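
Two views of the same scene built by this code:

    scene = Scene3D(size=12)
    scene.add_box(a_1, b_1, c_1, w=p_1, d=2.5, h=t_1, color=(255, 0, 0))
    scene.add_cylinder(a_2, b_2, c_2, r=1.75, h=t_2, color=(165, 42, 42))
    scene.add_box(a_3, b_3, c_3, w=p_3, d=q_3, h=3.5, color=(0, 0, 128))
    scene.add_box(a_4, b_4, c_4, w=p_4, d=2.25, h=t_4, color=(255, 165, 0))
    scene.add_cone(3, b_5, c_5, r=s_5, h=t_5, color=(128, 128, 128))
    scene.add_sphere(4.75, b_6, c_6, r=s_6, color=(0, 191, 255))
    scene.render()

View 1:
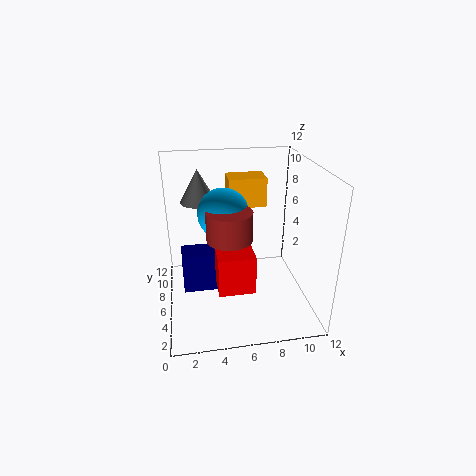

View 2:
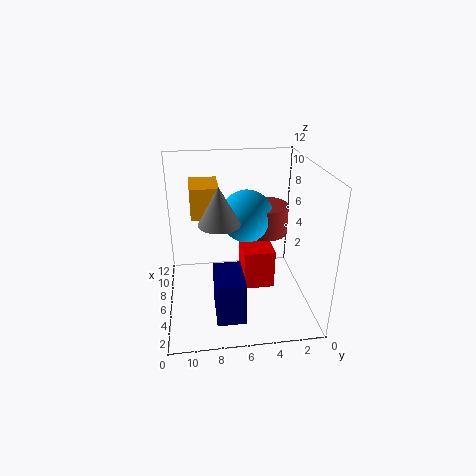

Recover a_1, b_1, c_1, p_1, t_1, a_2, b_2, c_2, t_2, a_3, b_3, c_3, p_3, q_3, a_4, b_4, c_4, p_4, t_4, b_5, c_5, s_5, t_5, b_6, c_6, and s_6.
a_1 = 4, b_1 = 3.25, c_1 = 2.25, p_1 = 3, t_1 = 3.25, a_2 = 5, b_2 = 4, c_2 = 7, t_2 = 2.25, a_3 = 1.25, b_3 = 6, c_3 = 1, p_3 = 3.5, q_3 = 2.25, a_4 = 5.5, b_4 = 7.5, c_4 = 8, p_4 = 3.25, t_4 = 2.5, b_5 = 7.75, c_5 = 8.75, s_5 = 1.5, t_5 = 2.75, b_6 = 5.5, c_6 = 8.5, s_6 = 2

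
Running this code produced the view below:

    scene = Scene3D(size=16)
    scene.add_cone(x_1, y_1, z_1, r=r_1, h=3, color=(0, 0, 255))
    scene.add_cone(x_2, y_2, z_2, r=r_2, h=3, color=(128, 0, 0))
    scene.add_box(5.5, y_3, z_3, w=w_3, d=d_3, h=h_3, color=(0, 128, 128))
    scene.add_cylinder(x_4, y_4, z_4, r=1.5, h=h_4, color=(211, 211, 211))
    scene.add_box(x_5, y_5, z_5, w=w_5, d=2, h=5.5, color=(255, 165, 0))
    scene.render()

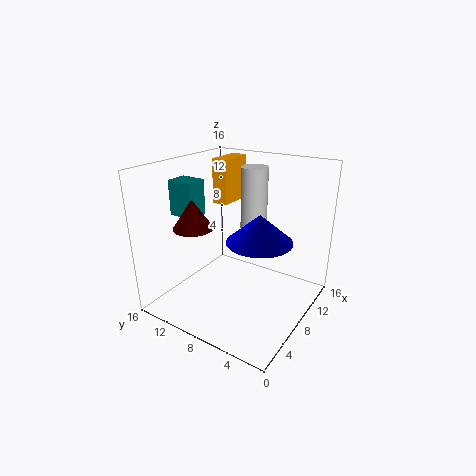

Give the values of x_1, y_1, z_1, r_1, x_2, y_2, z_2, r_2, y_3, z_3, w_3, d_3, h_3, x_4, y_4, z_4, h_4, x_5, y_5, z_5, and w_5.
x_1 = 7.5, y_1 = 5, z_1 = 8.5, r_1 = 3.5, x_2 = 3, y_2 = 10, z_2 = 10.5, r_2 = 2, y_3 = 12.5, z_3 = 10, w_3 = 2.5, d_3 = 3, h_3 = 4, x_4 = 10.5, y_4 = 7.5, z_4 = 8.5, h_4 = 7, x_5 = 11.5, y_5 = 12, z_5 = 10, w_5 = 4.5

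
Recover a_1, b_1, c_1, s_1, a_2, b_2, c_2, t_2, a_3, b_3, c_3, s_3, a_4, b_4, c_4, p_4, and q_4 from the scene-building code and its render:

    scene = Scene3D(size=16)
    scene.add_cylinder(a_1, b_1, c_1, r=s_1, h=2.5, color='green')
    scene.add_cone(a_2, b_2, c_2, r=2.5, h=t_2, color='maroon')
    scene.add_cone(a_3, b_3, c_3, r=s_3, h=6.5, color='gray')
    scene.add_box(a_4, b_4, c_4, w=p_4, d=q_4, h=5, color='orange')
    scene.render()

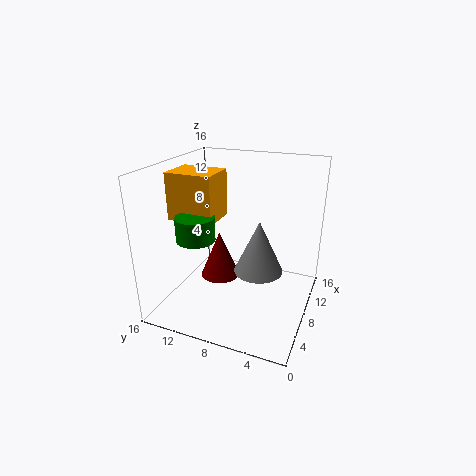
a_1 = 4; b_1 = 11; c_1 = 9; s_1 = 2; a_2 = 11.5; b_2 = 12; c_2 = 0.5; t_2 = 6; a_3 = 11; b_3 = 6.5; c_3 = 2.5; s_3 = 3; a_4 = 4.5; b_4 = 9.5; c_4 = 10.5; p_4 = 4; q_4 = 5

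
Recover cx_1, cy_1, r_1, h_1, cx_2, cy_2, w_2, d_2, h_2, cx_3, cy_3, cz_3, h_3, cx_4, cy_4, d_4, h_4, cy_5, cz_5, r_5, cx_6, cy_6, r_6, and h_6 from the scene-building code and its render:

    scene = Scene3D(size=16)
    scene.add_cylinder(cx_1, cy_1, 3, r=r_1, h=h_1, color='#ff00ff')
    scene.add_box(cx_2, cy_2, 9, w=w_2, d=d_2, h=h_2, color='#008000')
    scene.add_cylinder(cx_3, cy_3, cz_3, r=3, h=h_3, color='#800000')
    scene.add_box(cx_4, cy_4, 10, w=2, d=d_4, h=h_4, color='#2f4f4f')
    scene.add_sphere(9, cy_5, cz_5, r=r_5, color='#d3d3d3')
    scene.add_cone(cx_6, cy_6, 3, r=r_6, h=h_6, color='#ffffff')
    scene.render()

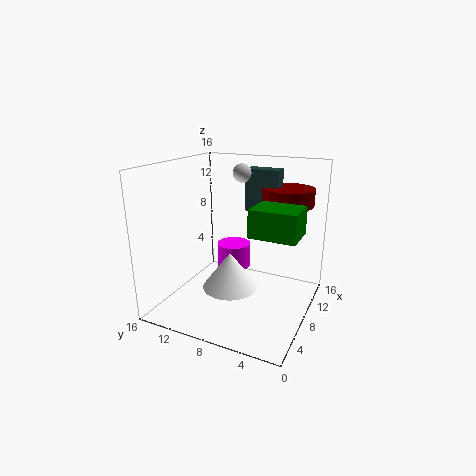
cx_1 = 11; cy_1 = 10; r_1 = 2; h_1 = 3; cx_2 = 6; cy_2 = 1; w_2 = 4; d_2 = 5; h_2 = 3; cx_3 = 13; cy_3 = 4; cz_3 = 11; h_3 = 2; cx_4 = 12; cy_4 = 5; d_4 = 4; h_4 = 5; cy_5 = 8; cz_5 = 15; r_5 = 1; cx_6 = 6; cy_6 = 8; r_6 = 3; h_6 = 4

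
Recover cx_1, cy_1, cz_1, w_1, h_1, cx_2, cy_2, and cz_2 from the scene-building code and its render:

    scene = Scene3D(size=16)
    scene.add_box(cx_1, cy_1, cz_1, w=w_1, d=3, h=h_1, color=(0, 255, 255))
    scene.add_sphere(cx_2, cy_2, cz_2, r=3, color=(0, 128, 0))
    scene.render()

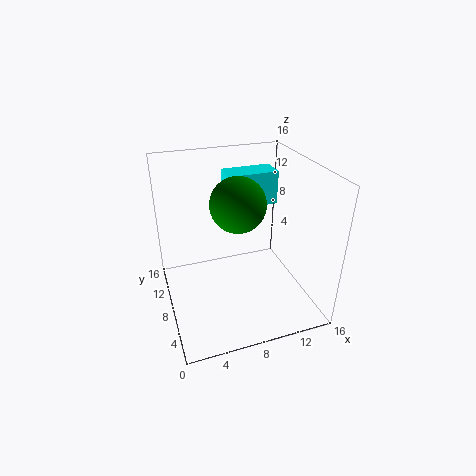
cx_1 = 8; cy_1 = 11; cz_1 = 10; w_1 = 6; h_1 = 4; cx_2 = 8; cy_2 = 8; cz_2 = 12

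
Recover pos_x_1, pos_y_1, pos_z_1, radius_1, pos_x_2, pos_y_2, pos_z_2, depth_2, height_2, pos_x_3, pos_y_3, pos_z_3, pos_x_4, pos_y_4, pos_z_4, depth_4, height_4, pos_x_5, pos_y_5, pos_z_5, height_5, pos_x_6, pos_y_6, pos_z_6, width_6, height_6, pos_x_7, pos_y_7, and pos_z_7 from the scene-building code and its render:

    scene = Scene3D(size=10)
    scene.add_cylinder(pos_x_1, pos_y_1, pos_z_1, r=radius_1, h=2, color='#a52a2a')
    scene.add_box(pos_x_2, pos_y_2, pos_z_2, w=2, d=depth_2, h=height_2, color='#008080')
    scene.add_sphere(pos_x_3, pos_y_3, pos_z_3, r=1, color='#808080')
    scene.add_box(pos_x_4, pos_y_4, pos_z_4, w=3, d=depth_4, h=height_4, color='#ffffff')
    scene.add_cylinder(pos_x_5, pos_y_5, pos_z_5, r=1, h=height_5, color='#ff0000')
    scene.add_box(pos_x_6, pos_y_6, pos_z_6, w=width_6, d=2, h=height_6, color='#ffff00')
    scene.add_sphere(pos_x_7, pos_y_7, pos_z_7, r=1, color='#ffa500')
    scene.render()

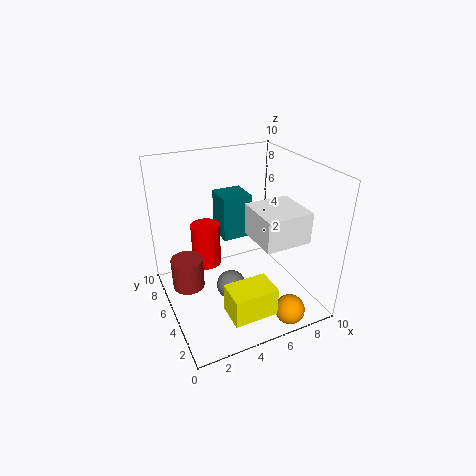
pos_x_1 = 1, pos_y_1 = 4, pos_z_1 = 3, radius_1 = 1, pos_x_2 = 4, pos_y_2 = 5, pos_z_2 = 5, depth_2 = 2, height_2 = 3, pos_x_3 = 4, pos_y_3 = 4, pos_z_3 = 2, pos_x_4 = 5, pos_y_4 = 1, pos_z_4 = 6, depth_4 = 3, height_4 = 2, pos_x_5 = 3, pos_y_5 = 6, pos_z_5 = 3, height_5 = 3, pos_x_6 = 3, pos_y_6 = 1, pos_z_6 = 1, width_6 = 3, height_6 = 2, pos_x_7 = 7, pos_y_7 = 1, pos_z_7 = 1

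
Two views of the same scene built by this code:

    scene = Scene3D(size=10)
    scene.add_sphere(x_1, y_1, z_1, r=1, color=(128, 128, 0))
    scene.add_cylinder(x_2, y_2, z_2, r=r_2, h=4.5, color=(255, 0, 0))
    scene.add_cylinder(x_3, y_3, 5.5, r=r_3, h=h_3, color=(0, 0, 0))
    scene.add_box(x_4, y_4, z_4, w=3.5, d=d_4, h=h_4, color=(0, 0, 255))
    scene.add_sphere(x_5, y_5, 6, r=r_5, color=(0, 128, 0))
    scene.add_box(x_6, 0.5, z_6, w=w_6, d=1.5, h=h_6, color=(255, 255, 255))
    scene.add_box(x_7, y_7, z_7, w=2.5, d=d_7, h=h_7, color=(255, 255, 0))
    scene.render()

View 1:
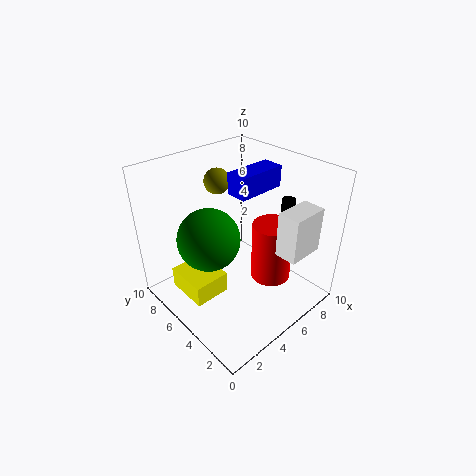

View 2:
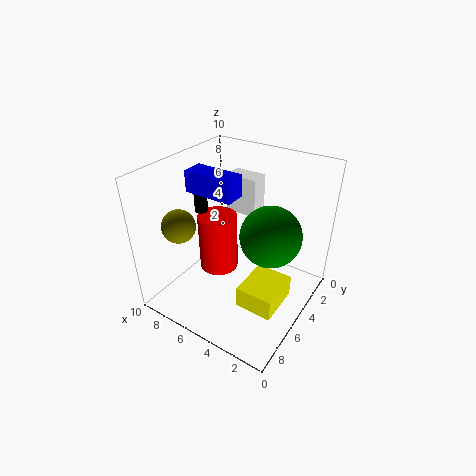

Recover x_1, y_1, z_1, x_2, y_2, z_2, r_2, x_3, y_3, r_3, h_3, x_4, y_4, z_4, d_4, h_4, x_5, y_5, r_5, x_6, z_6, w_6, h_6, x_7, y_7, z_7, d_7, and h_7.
x_1 = 6.5
y_1 = 9
z_1 = 7.5
x_2 = 7.5
y_2 = 4
z_2 = 1
r_2 = 1.5
x_3 = 9
y_3 = 4
r_3 = 0.5
h_3 = 1.5
x_4 = 5
y_4 = 4.5
z_4 = 8
d_4 = 1.5
h_4 = 1.5
x_5 = 2.5
y_5 = 5
r_5 = 2
x_6 = 5.5
z_6 = 5
w_6 = 2.5
h_6 = 3
x_7 = 1
y_7 = 4.5
z_7 = 1.5
d_7 = 3
h_7 = 1.5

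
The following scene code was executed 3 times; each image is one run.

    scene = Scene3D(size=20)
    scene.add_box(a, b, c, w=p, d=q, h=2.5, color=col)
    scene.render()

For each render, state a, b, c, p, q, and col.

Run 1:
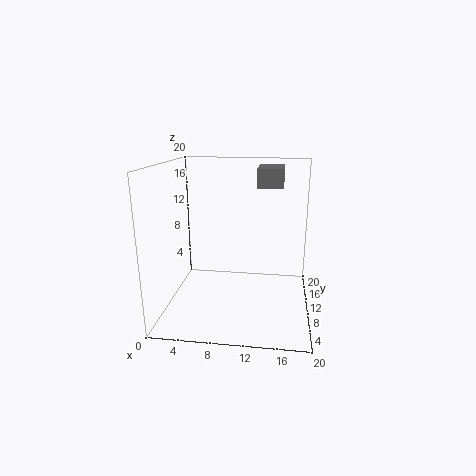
a = 12.5, b = 9.5, c = 17, p = 3.5, q = 6.5, col = 'gray'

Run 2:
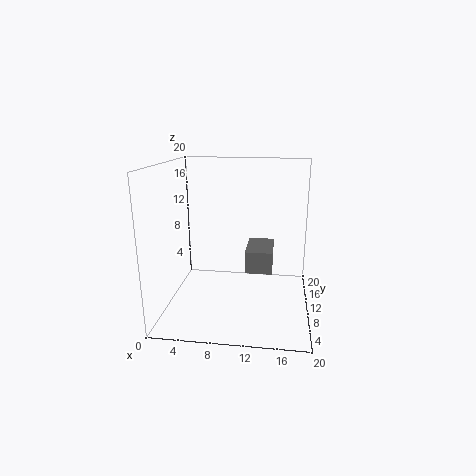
a = 12, b = 1, c = 9, p = 3, q = 5, col = 'gray'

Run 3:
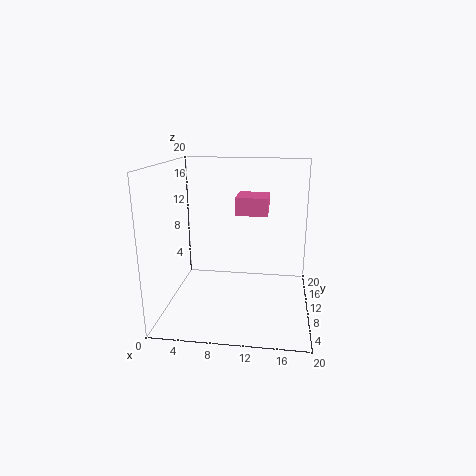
a = 9.5, b = 10.5, c = 13, p = 4.5, q = 5, col = 'hotpink'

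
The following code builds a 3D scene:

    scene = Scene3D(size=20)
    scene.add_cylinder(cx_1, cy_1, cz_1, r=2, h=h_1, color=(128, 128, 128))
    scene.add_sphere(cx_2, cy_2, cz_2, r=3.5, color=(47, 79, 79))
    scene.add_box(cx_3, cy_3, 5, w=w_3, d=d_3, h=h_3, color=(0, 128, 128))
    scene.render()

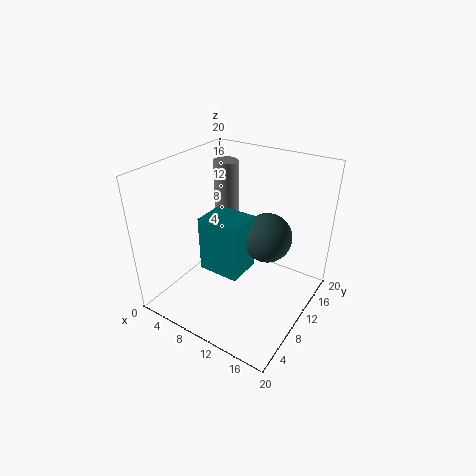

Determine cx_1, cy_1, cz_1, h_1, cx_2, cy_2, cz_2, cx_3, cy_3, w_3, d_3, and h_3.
cx_1 = 2.5
cy_1 = 18
cz_1 = 8.5
h_1 = 9
cx_2 = 13
cy_2 = 13
cz_2 = 9.5
cx_3 = 5.5
cy_3 = 7
w_3 = 6
d_3 = 5
h_3 = 8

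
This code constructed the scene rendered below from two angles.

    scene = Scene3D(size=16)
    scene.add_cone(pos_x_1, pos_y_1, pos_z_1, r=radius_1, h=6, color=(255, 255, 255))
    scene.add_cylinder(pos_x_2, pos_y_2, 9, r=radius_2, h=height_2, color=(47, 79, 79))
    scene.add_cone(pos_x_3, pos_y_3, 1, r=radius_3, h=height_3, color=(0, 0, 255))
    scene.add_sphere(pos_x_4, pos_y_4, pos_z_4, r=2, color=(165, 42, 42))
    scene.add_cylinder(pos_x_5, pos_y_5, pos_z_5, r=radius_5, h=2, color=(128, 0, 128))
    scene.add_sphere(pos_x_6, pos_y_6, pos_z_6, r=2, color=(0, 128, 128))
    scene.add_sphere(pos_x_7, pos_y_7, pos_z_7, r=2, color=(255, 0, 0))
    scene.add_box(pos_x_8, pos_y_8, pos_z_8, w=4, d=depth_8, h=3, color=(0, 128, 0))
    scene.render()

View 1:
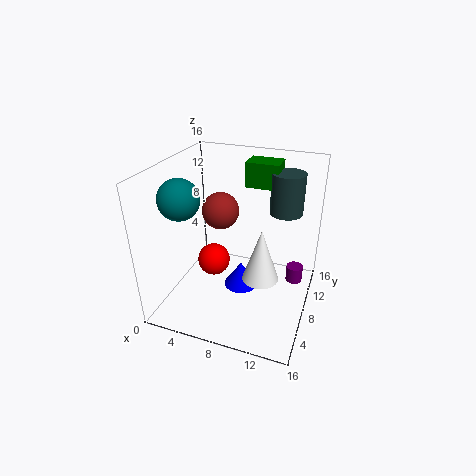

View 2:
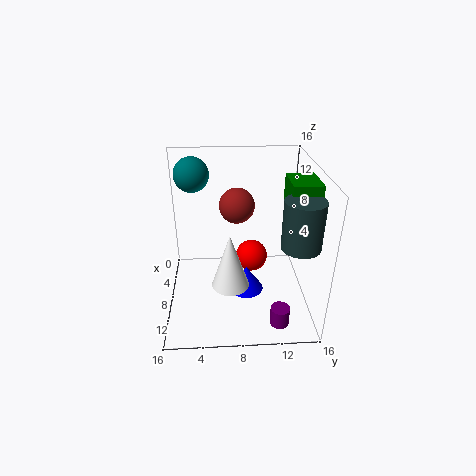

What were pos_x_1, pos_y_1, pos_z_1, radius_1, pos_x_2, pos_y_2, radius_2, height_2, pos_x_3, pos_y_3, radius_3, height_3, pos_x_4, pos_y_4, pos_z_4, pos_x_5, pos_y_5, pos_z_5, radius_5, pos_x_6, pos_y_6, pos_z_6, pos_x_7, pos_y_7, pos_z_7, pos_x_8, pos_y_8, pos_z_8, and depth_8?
pos_x_1 = 11
pos_y_1 = 7
pos_z_1 = 4
radius_1 = 2
pos_x_2 = 12
pos_y_2 = 14
radius_2 = 2
height_2 = 5
pos_x_3 = 8
pos_y_3 = 9
radius_3 = 2
height_3 = 3
pos_x_4 = 6
pos_y_4 = 8
pos_z_4 = 11
pos_x_5 = 14
pos_y_5 = 12
pos_z_5 = 1
radius_5 = 1
pos_x_6 = 4
pos_y_6 = 3
pos_z_6 = 14
pos_x_7 = 4
pos_y_7 = 10
pos_z_7 = 3
pos_x_8 = 7
pos_y_8 = 13
pos_z_8 = 12
depth_8 = 3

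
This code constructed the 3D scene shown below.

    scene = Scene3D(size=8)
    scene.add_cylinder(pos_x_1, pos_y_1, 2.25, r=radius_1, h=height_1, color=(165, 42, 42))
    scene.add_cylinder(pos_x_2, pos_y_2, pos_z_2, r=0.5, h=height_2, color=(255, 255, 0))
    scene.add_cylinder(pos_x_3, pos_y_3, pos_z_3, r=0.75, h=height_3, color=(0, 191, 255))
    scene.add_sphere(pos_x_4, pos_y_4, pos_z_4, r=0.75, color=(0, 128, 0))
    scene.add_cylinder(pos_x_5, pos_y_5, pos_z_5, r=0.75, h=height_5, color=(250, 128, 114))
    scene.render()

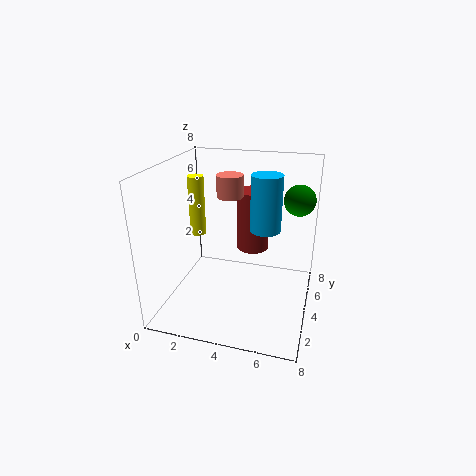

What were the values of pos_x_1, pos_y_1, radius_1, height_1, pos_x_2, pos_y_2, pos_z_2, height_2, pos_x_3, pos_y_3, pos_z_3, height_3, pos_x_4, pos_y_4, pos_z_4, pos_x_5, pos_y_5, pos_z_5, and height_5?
pos_x_1 = 4.25; pos_y_1 = 6.5; radius_1 = 1; height_1 = 3.75; pos_x_2 = 0.75; pos_y_2 = 6; pos_z_2 = 3; height_2 = 3.75; pos_x_3 = 5.75; pos_y_3 = 2.75; pos_z_3 = 5.25; height_3 = 2.75; pos_x_4 = 7.25; pos_y_4 = 3.25; pos_z_4 = 6.75; pos_x_5 = 3.25; pos_y_5 = 5; pos_z_5 = 6; height_5 = 1.25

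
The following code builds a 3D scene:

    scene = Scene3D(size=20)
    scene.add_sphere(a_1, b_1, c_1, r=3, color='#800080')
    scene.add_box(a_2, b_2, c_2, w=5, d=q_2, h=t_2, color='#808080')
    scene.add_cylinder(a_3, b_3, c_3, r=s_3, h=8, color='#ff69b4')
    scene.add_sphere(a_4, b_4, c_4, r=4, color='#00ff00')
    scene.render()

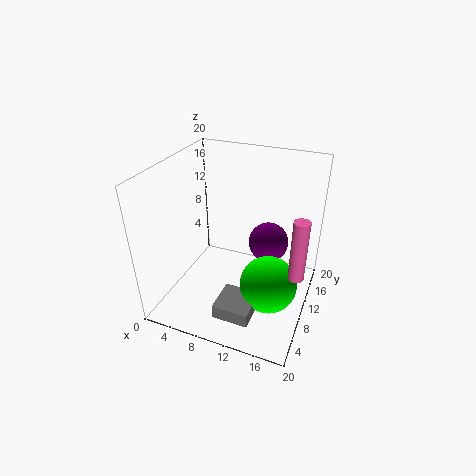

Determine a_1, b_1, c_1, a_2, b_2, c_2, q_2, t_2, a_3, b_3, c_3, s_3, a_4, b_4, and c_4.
a_1 = 13
b_1 = 15
c_1 = 7
a_2 = 9
b_2 = 3
c_2 = 1
q_2 = 5
t_2 = 2
a_3 = 19
b_3 = 7
c_3 = 8
s_3 = 1
a_4 = 15
b_4 = 9
c_4 = 4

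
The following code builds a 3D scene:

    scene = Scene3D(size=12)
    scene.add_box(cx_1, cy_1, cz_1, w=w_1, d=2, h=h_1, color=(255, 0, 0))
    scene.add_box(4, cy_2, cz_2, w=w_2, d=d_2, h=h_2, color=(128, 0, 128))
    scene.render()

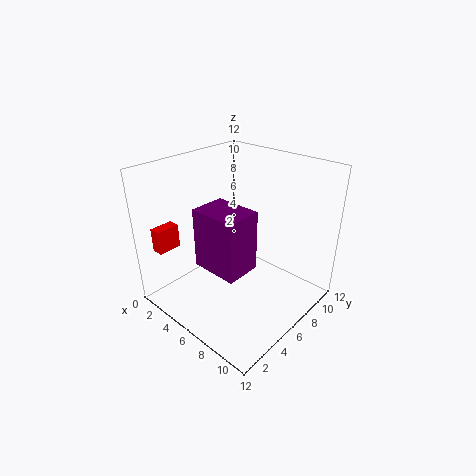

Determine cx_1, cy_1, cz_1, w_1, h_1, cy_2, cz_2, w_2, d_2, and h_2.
cx_1 = 1; cy_1 = 1; cz_1 = 5; w_1 = 1; h_1 = 2; cy_2 = 3; cz_2 = 4; w_2 = 4; d_2 = 3; h_2 = 5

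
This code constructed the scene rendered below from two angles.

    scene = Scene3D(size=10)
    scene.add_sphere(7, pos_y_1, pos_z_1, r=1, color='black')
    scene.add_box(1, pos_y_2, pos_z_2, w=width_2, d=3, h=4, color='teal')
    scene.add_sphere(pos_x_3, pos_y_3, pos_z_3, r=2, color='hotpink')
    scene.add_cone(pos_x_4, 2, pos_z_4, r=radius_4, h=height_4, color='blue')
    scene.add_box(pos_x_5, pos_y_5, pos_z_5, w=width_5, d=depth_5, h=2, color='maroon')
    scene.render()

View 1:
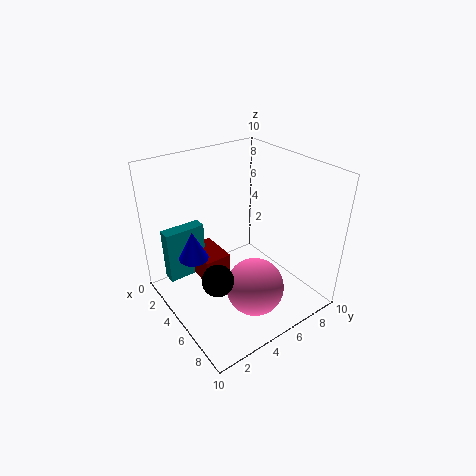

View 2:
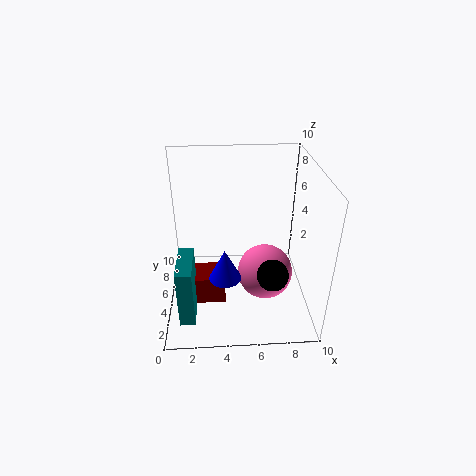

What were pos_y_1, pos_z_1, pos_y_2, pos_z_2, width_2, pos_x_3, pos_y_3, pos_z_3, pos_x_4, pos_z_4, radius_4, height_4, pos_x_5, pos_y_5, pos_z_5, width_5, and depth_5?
pos_y_1 = 2, pos_z_1 = 4, pos_y_2 = 1, pos_z_2 = 1, width_2 = 1, pos_x_3 = 7, pos_y_3 = 5, pos_z_3 = 2, pos_x_4 = 4, pos_z_4 = 4, radius_4 = 1, height_4 = 2, pos_x_5 = 1, pos_y_5 = 3, pos_z_5 = 1, width_5 = 3, depth_5 = 2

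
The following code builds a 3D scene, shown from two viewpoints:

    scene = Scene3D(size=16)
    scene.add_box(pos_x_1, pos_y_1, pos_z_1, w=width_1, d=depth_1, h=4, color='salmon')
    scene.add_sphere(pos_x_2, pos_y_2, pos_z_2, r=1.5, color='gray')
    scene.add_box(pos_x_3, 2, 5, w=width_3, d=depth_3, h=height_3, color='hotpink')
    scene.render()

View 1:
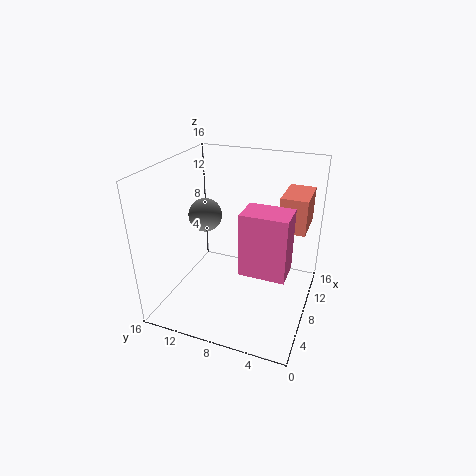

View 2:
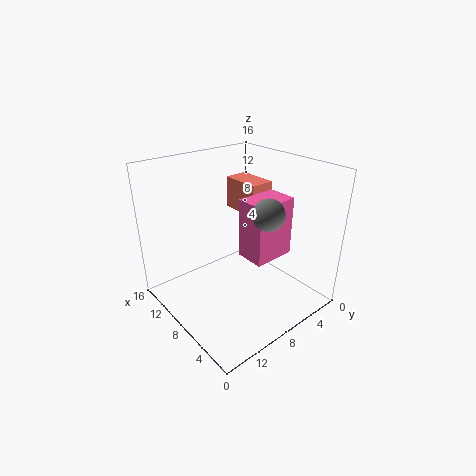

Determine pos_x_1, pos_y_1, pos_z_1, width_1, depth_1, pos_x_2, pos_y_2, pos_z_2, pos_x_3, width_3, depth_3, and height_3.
pos_x_1 = 10; pos_y_1 = 1; pos_z_1 = 8.5; width_1 = 5; depth_1 = 3; pos_x_2 = 2.5; pos_y_2 = 9; pos_z_2 = 13; pos_x_3 = 5.5; width_3 = 3.5; depth_3 = 5; height_3 = 7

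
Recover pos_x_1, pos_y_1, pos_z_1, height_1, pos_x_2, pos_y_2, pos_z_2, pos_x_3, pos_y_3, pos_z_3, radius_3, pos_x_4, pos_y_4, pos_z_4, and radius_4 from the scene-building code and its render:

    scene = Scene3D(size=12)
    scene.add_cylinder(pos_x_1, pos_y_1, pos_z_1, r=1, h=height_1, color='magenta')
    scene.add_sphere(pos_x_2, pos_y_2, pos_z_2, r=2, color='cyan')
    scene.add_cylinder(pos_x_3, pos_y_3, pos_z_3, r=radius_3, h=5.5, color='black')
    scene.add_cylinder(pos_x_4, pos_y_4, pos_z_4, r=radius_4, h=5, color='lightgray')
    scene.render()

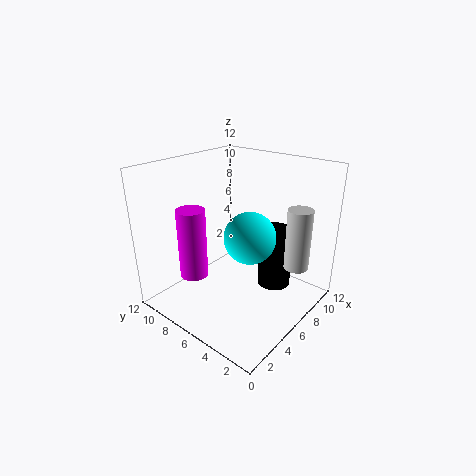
pos_x_1 = 1
pos_y_1 = 6
pos_z_1 = 5
height_1 = 5
pos_x_2 = 5
pos_y_2 = 4
pos_z_2 = 7
pos_x_3 = 9.5
pos_y_3 = 4.5
pos_z_3 = 0.5
radius_3 = 1.5
pos_x_4 = 8
pos_y_4 = 1.5
pos_z_4 = 4
radius_4 = 1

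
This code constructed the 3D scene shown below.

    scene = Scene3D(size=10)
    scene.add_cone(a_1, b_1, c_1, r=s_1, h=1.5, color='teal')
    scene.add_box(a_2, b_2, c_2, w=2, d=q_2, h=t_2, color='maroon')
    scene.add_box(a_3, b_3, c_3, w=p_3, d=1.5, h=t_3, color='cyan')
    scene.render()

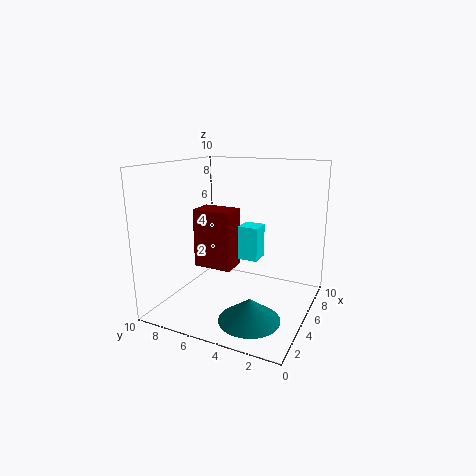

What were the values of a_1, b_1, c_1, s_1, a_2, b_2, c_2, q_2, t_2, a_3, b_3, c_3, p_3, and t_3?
a_1 = 2.5
b_1 = 3
c_1 = 0.5
s_1 = 2
a_2 = 5.5
b_2 = 6
c_2 = 2
q_2 = 3
t_2 = 4.5
a_3 = 6
b_3 = 4
c_3 = 3
p_3 = 1.5
t_3 = 2.5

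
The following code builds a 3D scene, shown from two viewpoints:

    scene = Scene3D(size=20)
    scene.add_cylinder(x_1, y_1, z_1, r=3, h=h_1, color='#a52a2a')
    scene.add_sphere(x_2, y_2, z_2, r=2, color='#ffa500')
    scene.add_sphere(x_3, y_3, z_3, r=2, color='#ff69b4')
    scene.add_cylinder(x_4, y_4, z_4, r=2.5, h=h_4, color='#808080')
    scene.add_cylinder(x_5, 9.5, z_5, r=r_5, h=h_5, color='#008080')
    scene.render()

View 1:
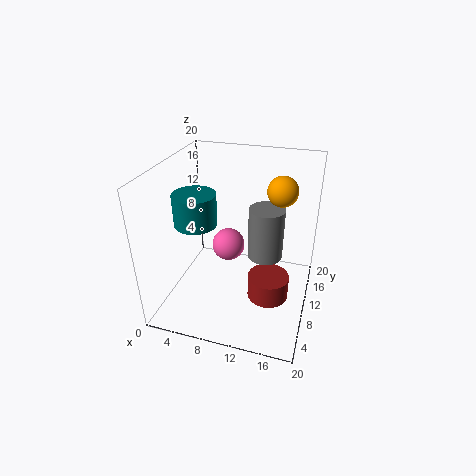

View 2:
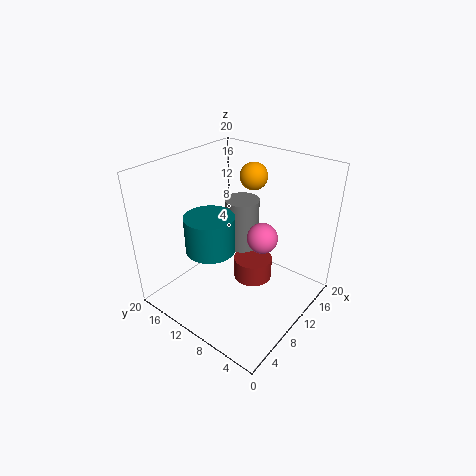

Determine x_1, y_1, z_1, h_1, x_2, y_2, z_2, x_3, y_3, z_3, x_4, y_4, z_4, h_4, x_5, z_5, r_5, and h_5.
x_1 = 14.5, y_1 = 10.5, z_1 = 0.5, h_1 = 3.5, x_2 = 15.5, y_2 = 11.5, z_2 = 17, x_3 = 10, y_3 = 6, z_3 = 11.5, x_4 = 13.5, y_4 = 12, z_4 = 6.5, h_4 = 7.5, x_5 = 4, z_5 = 11.5, r_5 = 3, h_5 = 4.5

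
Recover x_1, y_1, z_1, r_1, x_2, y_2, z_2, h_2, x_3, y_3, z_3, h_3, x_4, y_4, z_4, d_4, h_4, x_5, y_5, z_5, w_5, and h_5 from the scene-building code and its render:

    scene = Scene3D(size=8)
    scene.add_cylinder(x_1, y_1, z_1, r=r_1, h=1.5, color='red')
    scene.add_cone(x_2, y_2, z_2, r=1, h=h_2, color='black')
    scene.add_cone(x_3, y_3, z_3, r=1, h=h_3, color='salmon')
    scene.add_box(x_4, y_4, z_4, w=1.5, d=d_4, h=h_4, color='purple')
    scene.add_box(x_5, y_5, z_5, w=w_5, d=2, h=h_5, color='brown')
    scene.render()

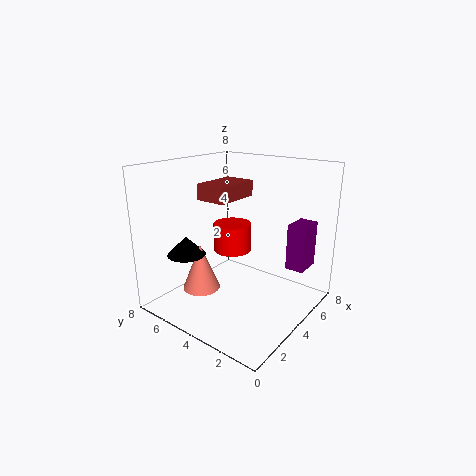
x_1 = 3.5; y_1 = 4; z_1 = 3.5; r_1 = 1; x_2 = 1.5; y_2 = 5.5; z_2 = 3.5; h_2 = 1; x_3 = 2; y_3 = 5; z_3 = 1.5; h_3 = 2.5; x_4 = 5; y_4 = 0.5; z_4 = 2.5; d_4 = 1; h_4 = 2.5; x_5 = 4.5; y_5 = 5.5; z_5 = 5.5; w_5 = 3; h_5 = 1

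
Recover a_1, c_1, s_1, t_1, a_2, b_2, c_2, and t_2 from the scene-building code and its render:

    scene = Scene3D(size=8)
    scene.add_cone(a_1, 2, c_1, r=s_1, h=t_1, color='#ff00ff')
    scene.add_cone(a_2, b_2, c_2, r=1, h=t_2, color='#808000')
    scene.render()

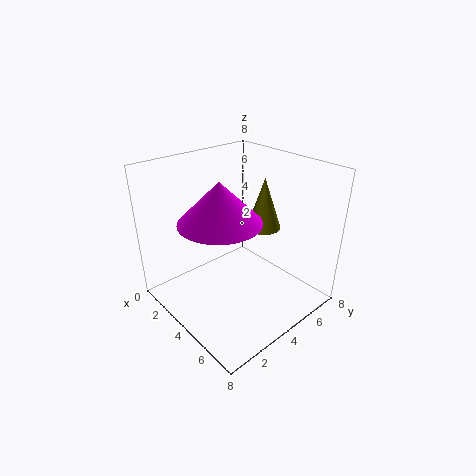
a_1 = 5, c_1 = 6, s_1 = 2, t_1 = 2, a_2 = 4, b_2 = 6, c_2 = 4, t_2 = 3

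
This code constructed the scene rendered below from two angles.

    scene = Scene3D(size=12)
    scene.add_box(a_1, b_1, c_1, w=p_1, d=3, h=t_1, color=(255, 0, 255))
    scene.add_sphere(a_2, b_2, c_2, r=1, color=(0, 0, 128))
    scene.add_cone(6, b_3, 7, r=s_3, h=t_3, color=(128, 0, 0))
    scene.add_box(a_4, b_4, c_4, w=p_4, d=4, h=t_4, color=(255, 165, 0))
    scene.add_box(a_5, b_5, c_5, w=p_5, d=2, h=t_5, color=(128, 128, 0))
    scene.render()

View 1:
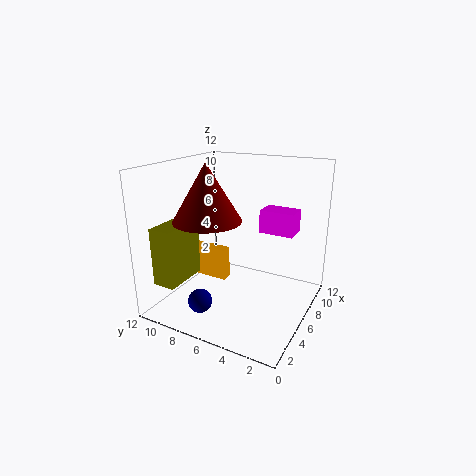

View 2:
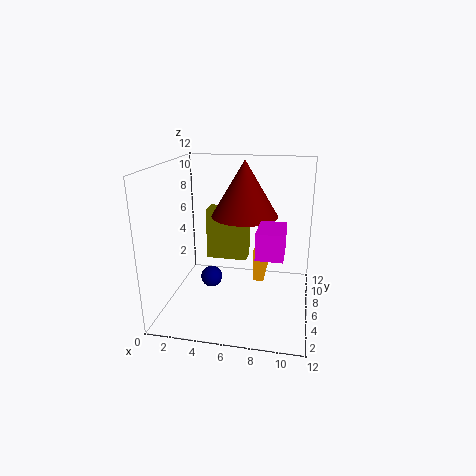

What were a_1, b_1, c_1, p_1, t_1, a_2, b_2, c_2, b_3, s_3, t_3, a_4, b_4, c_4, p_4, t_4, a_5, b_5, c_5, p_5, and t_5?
a_1 = 8, b_1 = 2, c_1 = 6, p_1 = 2, t_1 = 2, a_2 = 3, b_2 = 8, c_2 = 1, b_3 = 9, s_3 = 3, t_3 = 5, a_4 = 7, b_4 = 8, c_4 = 1, p_4 = 1, t_4 = 3, a_5 = 2, b_5 = 10, c_5 = 2, p_5 = 4, t_5 = 5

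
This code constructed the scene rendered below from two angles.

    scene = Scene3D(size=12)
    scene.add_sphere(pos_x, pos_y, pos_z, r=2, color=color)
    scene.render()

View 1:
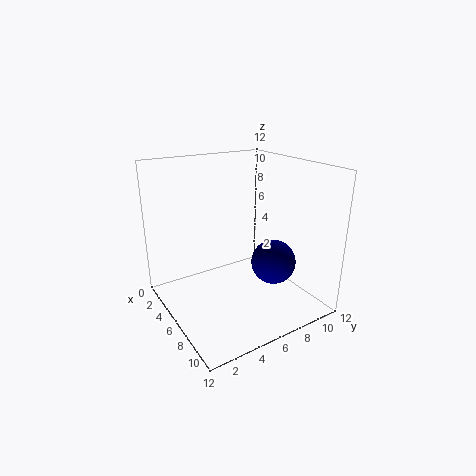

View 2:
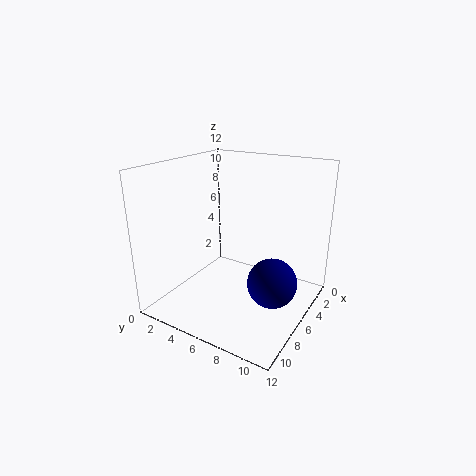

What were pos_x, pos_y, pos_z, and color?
pos_x = 6.5, pos_y = 9.5, pos_z = 3, color = 'navy'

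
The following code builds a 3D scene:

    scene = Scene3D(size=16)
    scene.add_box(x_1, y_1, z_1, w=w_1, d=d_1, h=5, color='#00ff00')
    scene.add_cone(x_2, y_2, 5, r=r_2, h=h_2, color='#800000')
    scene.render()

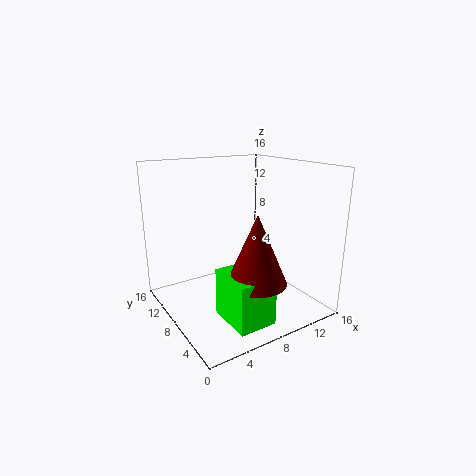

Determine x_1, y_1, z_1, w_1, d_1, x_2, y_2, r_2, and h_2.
x_1 = 4, y_1 = 1, z_1 = 1, w_1 = 4, d_1 = 5, x_2 = 7, y_2 = 3, r_2 = 3, h_2 = 7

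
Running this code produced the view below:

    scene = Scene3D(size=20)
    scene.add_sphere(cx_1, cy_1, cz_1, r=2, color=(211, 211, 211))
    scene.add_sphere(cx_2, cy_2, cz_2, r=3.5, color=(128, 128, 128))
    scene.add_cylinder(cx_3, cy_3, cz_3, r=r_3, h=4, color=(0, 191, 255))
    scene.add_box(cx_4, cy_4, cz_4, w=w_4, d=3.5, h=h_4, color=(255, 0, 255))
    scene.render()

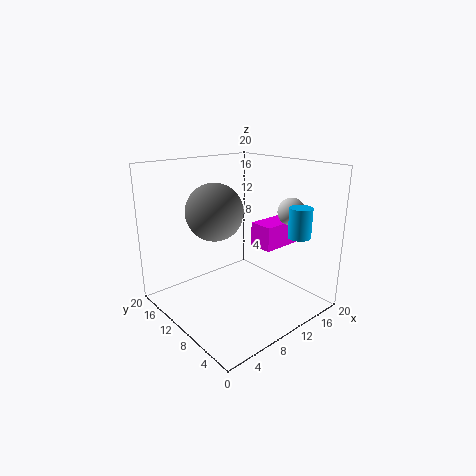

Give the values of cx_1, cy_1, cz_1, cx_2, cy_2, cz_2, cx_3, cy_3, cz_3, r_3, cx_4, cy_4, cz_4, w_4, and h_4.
cx_1 = 17.5; cy_1 = 7; cz_1 = 13; cx_2 = 5; cy_2 = 8.5; cz_2 = 15; cx_3 = 14.5; cy_3 = 3; cz_3 = 11; r_3 = 1.5; cx_4 = 13; cy_4 = 7; cz_4 = 8; w_4 = 6; h_4 = 3.5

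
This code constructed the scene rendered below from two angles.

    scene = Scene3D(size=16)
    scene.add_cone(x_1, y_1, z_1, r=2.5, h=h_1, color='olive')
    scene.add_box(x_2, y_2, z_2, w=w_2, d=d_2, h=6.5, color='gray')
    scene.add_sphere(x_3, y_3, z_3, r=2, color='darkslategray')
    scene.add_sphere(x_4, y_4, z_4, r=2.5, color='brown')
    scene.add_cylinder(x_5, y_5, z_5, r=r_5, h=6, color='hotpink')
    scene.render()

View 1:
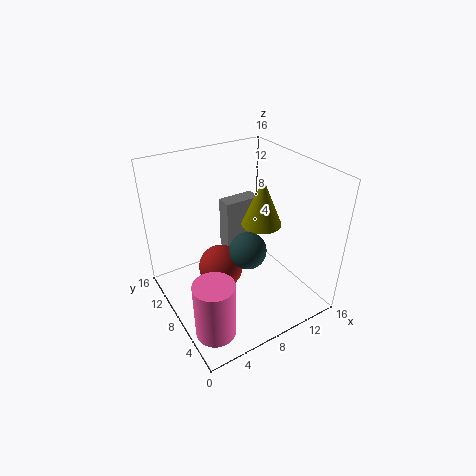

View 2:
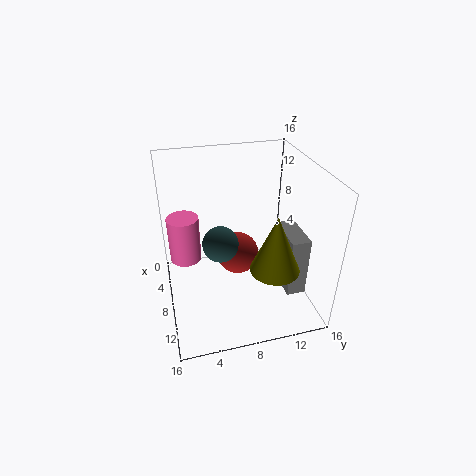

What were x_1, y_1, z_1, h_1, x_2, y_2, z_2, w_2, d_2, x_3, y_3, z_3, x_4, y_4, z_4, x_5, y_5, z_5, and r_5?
x_1 = 13; y_1 = 10.5; z_1 = 7; h_1 = 6; x_2 = 9; y_2 = 12; z_2 = 3.5; w_2 = 4.5; d_2 = 2; x_3 = 8; y_3 = 6; z_3 = 7.5; x_4 = 6; y_4 = 8.5; z_4 = 4.5; x_5 = 2; y_5 = 2.5; z_5 = 2; r_5 = 2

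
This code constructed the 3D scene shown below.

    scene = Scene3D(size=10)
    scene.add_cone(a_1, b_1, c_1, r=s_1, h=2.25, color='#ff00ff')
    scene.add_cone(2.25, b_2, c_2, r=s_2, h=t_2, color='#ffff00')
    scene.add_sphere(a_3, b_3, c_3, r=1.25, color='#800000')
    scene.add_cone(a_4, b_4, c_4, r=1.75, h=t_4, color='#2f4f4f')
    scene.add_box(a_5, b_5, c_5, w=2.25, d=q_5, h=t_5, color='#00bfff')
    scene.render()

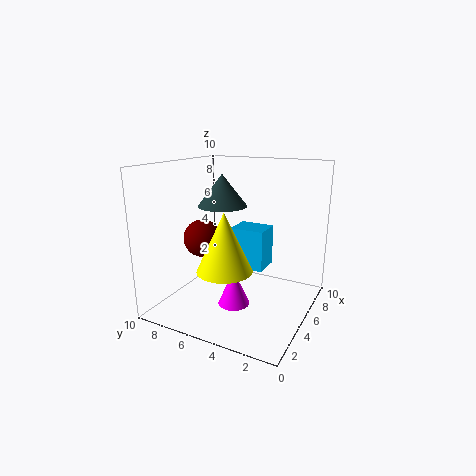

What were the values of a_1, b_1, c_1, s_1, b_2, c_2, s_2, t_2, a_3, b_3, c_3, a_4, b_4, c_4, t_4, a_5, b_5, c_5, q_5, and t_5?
a_1 = 2.5
b_1 = 4
c_1 = 1.5
s_1 = 1
b_2 = 4.5
c_2 = 3.75
s_2 = 1.75
t_2 = 3.75
a_3 = 3.25
b_3 = 6.75
c_3 = 5.25
a_4 = 5.5
b_4 = 6.5
c_4 = 7
t_4 = 2.25
a_5 = 7.5
b_5 = 4.25
c_5 = 1.5
q_5 = 2.75
t_5 = 3.25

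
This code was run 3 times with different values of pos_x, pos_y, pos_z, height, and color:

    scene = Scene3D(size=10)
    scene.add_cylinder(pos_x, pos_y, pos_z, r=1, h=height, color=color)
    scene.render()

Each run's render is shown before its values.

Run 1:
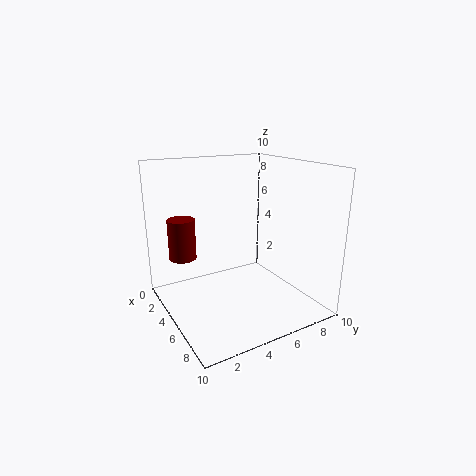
pos_x = 2, pos_y = 2, pos_z = 3, height = 3, color = 'maroon'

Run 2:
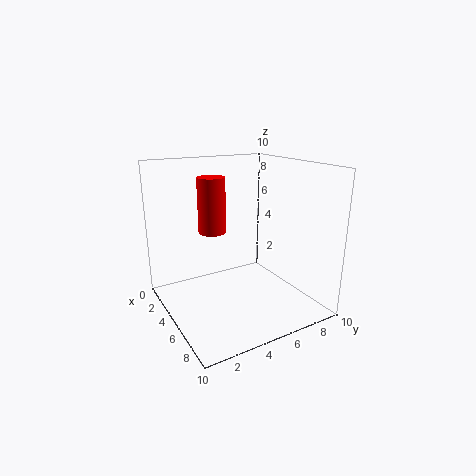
pos_x = 3, pos_y = 4, pos_z = 5, height = 4, color = 'red'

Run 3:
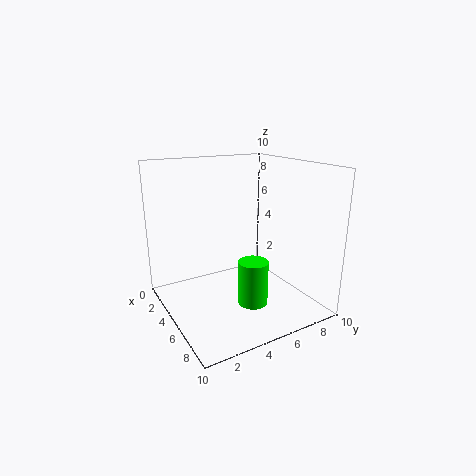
pos_x = 7, pos_y = 5, pos_z = 1, height = 3, color = 'lime'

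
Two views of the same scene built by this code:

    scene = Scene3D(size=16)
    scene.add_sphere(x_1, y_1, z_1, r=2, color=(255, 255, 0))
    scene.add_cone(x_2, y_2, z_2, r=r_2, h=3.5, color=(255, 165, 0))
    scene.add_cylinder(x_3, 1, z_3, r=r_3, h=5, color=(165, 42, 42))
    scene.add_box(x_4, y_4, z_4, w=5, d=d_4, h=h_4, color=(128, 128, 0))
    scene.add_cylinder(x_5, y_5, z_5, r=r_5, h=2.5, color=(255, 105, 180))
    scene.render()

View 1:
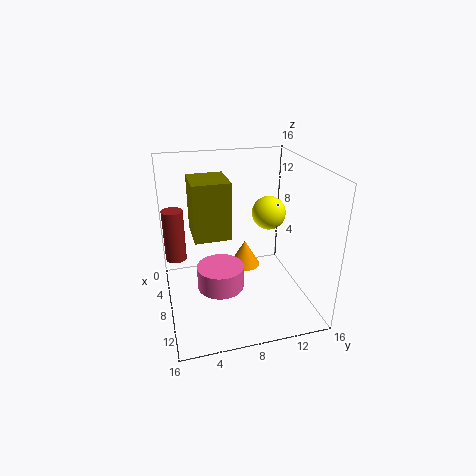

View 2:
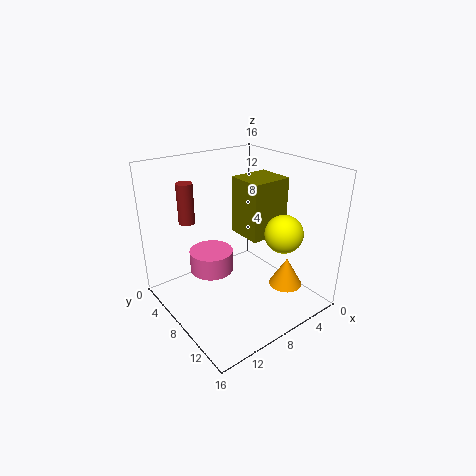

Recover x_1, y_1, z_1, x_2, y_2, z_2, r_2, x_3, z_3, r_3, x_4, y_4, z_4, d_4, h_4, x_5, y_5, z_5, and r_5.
x_1 = 5.5
y_1 = 12.5
z_1 = 9.5
x_2 = 2.5
y_2 = 10.5
z_2 = 1
r_2 = 2
x_3 = 10.5
z_3 = 8
r_3 = 1
x_4 = 0.5
y_4 = 3.5
z_4 = 6.5
d_4 = 4.5
h_4 = 7
x_5 = 10
y_5 = 5.5
z_5 = 3.5
r_5 = 2.5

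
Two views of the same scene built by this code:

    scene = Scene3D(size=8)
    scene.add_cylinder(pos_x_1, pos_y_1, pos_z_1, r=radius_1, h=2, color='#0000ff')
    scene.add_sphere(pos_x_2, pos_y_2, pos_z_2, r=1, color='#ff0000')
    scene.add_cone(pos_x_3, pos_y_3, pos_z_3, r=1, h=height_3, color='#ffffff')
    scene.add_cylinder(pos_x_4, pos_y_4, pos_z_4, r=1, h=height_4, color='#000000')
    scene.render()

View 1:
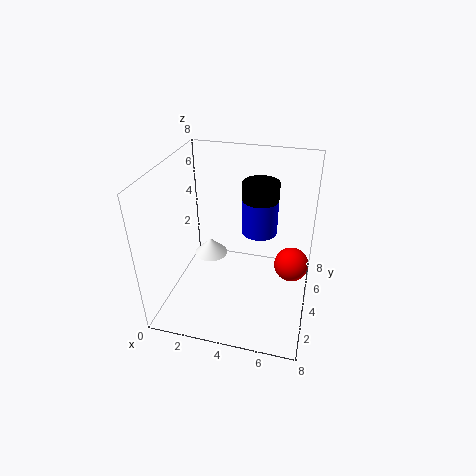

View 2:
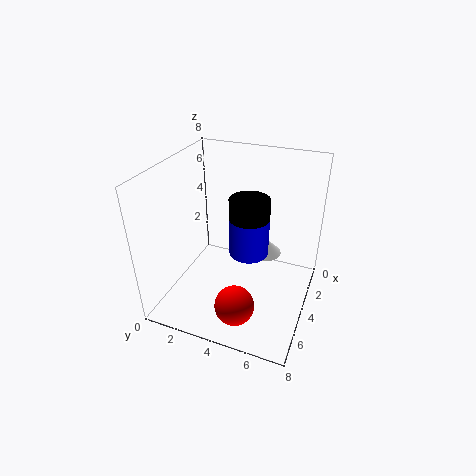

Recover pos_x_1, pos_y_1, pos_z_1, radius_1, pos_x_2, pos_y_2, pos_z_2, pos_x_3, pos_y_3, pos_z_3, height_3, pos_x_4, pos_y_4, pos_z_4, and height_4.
pos_x_1 = 5; pos_y_1 = 5; pos_z_1 = 4; radius_1 = 1; pos_x_2 = 7; pos_y_2 = 5; pos_z_2 = 2; pos_x_3 = 2; pos_y_3 = 5; pos_z_3 = 2; height_3 = 1; pos_x_4 = 5; pos_y_4 = 5; pos_z_4 = 5; height_4 = 2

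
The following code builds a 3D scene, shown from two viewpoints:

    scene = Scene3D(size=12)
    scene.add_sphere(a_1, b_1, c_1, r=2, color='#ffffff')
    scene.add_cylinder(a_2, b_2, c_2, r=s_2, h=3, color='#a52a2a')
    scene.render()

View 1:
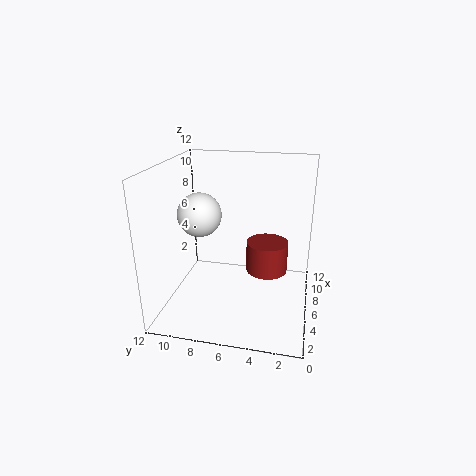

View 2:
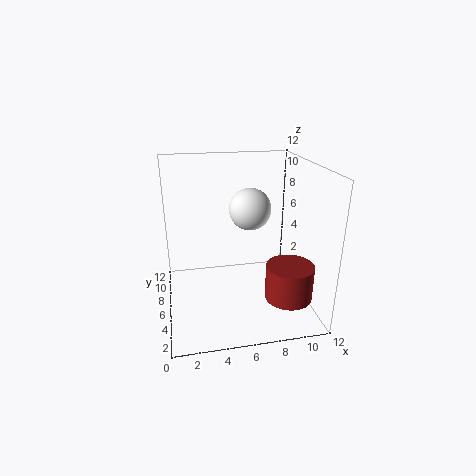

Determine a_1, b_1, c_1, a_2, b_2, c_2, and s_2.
a_1 = 8
b_1 = 10
c_1 = 7
a_2 = 10
b_2 = 4
c_2 = 1
s_2 = 2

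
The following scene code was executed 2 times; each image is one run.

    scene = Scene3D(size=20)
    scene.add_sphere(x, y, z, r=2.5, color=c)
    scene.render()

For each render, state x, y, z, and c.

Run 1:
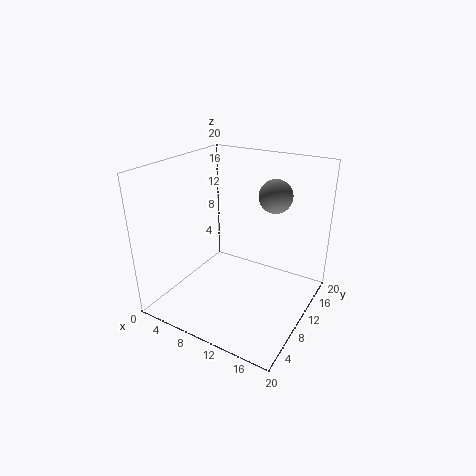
x = 12.5
y = 16.5
z = 14.5
c = 'gray'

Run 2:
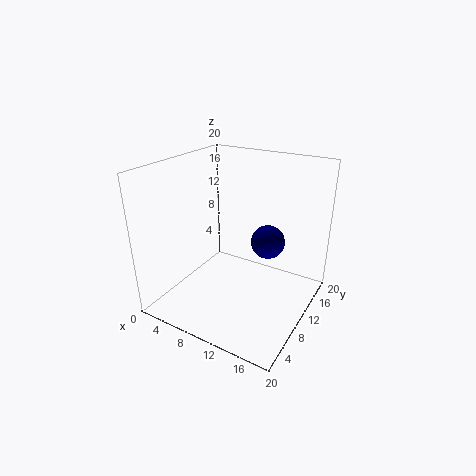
x = 12.5
y = 14.5
z = 8
c = 'navy'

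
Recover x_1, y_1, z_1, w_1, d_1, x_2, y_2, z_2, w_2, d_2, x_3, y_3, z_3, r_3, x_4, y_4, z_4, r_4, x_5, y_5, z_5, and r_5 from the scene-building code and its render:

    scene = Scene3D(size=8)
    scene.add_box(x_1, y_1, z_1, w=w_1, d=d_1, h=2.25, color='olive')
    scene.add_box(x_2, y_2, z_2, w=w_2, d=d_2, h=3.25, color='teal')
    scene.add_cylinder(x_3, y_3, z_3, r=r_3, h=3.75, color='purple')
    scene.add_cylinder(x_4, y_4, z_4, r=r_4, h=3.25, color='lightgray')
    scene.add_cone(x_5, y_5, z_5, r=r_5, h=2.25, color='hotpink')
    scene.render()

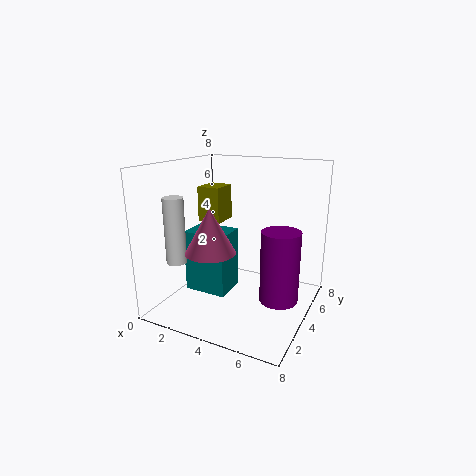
x_1 = 0.25
y_1 = 5.75
z_1 = 4
w_1 = 1.5
d_1 = 1.75
x_2 = 2
y_2 = 1.75
z_2 = 1.5
w_2 = 2.25
d_2 = 1.75
x_3 = 6.75
y_3 = 3.25
z_3 = 1.25
r_3 = 1
x_4 = 2.25
y_4 = 0.75
z_4 = 3.5
r_4 = 0.5
x_5 = 3.75
y_5 = 1.5
z_5 = 4
r_5 = 1.25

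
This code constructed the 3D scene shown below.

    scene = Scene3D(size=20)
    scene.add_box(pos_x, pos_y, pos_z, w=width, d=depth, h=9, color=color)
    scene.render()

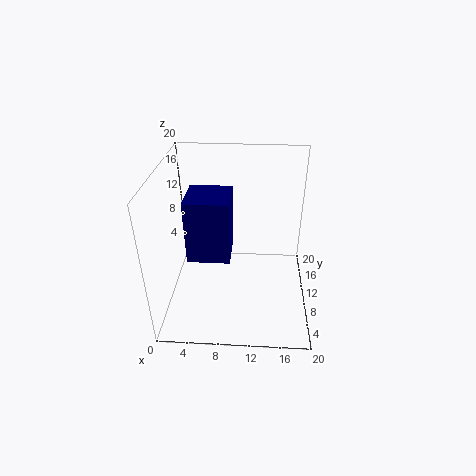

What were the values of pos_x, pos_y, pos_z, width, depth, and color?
pos_x = 3; pos_y = 8; pos_z = 7; width = 6; depth = 6; color = 'navy'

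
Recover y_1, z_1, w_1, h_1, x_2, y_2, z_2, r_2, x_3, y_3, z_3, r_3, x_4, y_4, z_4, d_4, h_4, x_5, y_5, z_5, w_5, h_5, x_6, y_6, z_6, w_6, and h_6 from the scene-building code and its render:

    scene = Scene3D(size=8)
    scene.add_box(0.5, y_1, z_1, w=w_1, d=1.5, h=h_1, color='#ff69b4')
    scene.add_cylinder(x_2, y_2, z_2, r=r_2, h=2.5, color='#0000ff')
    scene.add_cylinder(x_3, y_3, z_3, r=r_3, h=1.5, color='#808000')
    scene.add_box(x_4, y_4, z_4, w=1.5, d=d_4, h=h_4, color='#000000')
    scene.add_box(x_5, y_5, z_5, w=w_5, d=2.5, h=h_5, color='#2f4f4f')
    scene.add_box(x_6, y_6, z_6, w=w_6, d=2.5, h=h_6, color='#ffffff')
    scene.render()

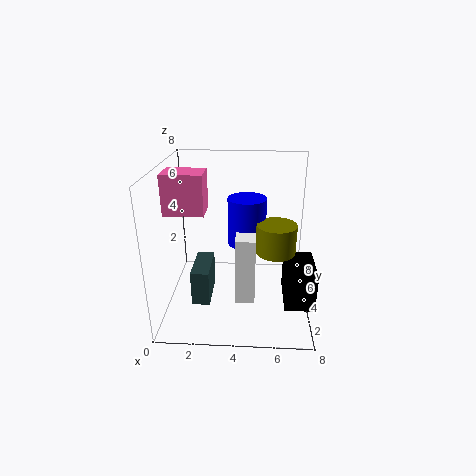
y_1 = 2, z_1 = 6, w_1 = 2, h_1 = 2, x_2 = 4.5, y_2 = 3.5, z_2 = 4, r_2 = 1, x_3 = 6, y_3 = 2.5, z_3 = 4, r_3 = 1, x_4 = 6.5, y_4 = 1, z_4 = 1.5, d_4 = 2.5, h_4 = 2, x_5 = 1.5, y_5 = 2.5, z_5 = 0.5, w_5 = 1, h_5 = 2, x_6 = 4, y_6 = 1.5, z_6 = 1.5, w_6 = 1, h_6 = 3.5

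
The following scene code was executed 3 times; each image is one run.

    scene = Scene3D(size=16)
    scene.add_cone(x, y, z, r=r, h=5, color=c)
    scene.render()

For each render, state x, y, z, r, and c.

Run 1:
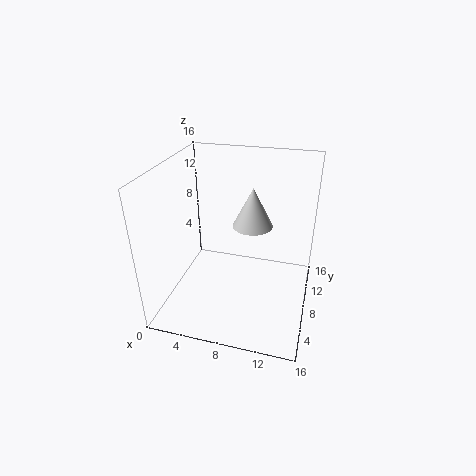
x = 8.5
y = 13
z = 7
r = 2.5
c = 'lightgray'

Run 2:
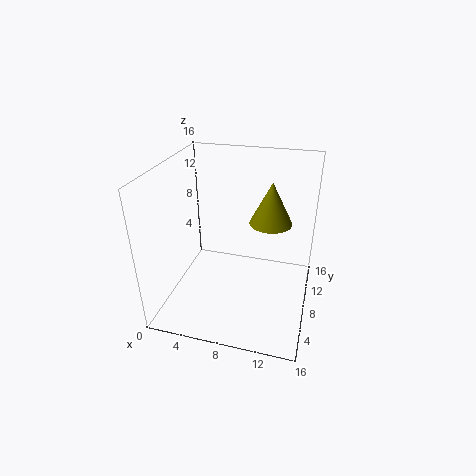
x = 11
y = 11.5
z = 8.5
r = 2.5
c = 'olive'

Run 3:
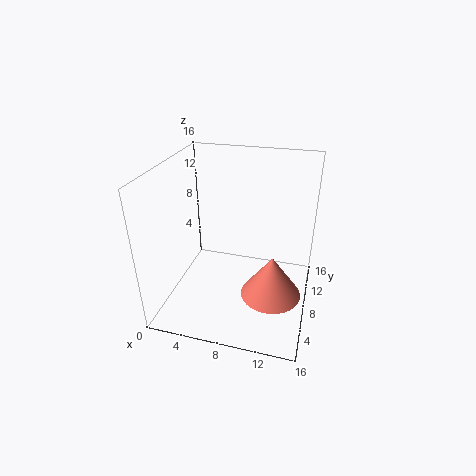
x = 12
y = 8
z = 1
r = 3.5
c = 'salmon'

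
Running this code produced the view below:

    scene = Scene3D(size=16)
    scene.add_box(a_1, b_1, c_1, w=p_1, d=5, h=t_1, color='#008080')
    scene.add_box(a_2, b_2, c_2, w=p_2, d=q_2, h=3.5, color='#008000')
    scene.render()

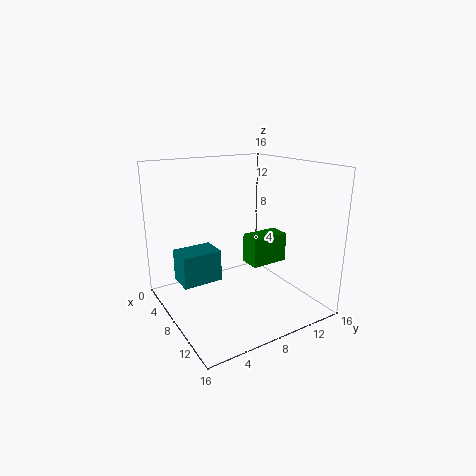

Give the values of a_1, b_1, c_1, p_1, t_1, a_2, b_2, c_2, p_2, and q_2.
a_1 = 0.5
b_1 = 3
c_1 = 1
p_1 = 3.5
t_1 = 4
a_2 = 6
b_2 = 10
c_2 = 4
p_2 = 2.5
q_2 = 4.5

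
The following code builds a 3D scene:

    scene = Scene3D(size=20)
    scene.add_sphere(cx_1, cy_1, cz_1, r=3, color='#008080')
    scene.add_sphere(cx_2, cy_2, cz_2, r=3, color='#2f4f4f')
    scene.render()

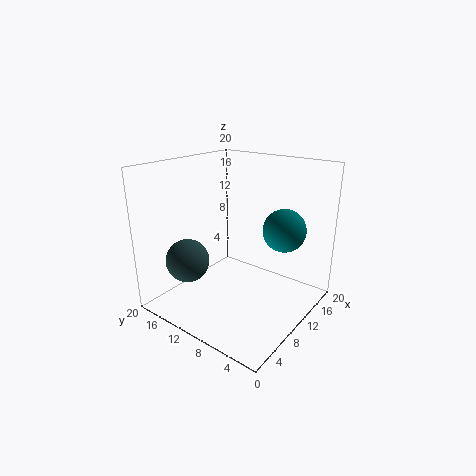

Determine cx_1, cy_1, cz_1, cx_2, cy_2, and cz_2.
cx_1 = 14, cy_1 = 5, cz_1 = 11, cx_2 = 5, cy_2 = 15, cz_2 = 7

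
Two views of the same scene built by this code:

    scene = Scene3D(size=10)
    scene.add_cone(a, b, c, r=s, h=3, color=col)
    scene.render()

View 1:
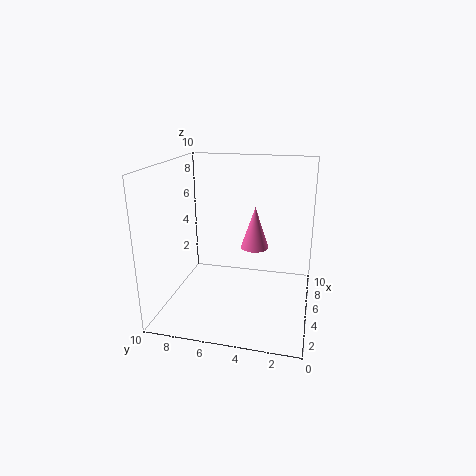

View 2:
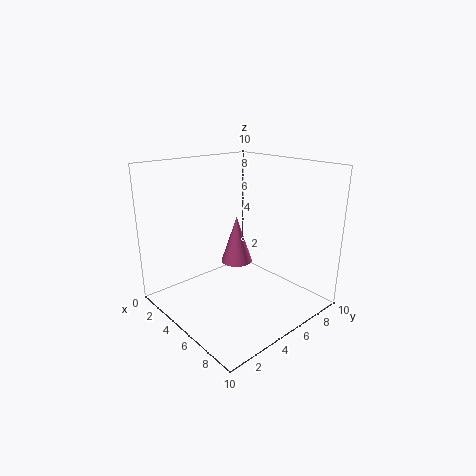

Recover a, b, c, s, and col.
a = 6; b = 4; c = 4; s = 1; col = 'hotpink'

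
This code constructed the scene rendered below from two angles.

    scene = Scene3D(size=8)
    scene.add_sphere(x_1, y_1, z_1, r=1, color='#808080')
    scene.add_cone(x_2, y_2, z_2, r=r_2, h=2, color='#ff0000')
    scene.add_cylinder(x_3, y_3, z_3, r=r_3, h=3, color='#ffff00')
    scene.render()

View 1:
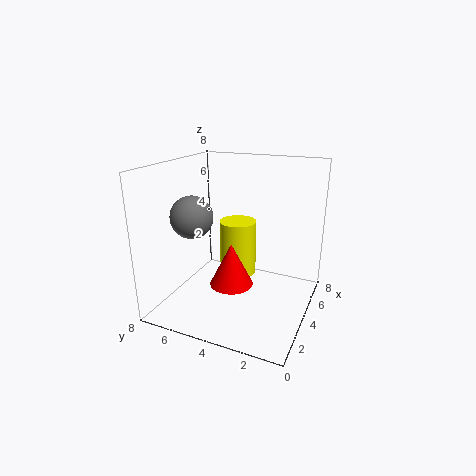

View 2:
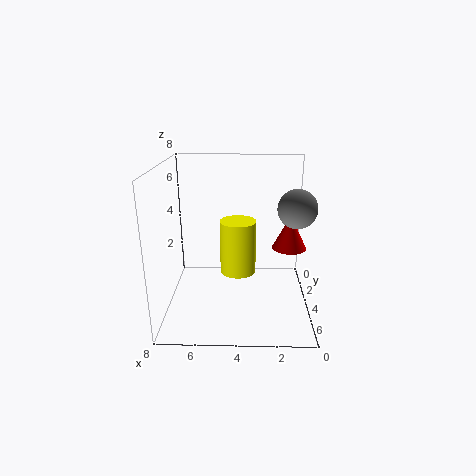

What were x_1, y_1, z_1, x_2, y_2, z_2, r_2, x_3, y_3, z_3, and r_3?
x_1 = 1; y_1 = 5; z_1 = 6; x_2 = 1; y_2 = 3; z_2 = 3; r_2 = 1; x_3 = 4; y_3 = 4; z_3 = 2; r_3 = 1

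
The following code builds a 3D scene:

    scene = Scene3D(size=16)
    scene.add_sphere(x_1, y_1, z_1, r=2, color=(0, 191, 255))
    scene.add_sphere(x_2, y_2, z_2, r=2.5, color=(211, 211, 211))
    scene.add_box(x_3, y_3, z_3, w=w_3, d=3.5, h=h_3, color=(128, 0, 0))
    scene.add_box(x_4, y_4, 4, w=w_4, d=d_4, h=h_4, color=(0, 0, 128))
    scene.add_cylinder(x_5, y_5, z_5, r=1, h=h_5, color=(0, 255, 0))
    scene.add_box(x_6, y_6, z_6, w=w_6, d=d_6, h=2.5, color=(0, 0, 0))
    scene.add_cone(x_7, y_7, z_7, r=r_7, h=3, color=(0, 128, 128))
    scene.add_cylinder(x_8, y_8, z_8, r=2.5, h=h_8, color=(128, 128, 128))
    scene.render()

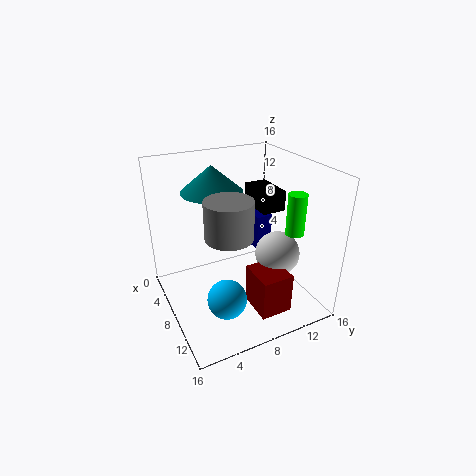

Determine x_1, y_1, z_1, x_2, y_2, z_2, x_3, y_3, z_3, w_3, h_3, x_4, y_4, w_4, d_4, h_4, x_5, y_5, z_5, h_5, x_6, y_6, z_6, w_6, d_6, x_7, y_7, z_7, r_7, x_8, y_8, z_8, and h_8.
x_1 = 12.5
y_1 = 4.5
z_1 = 4
x_2 = 10
y_2 = 12
z_2 = 6
x_3 = 10
y_3 = 8
z_3 = 1
w_3 = 4
h_3 = 4.5
x_4 = 1
y_4 = 12
w_4 = 4.5
d_4 = 2
h_4 = 4.5
x_5 = 11.5
y_5 = 13
z_5 = 9
h_5 = 4.5
x_6 = 1
y_6 = 12.5
z_6 = 9
w_6 = 5
d_6 = 3
x_7 = 4.5
y_7 = 6.5
z_7 = 12.5
r_7 = 3.5
x_8 = 10
y_8 = 6
z_8 = 9.5
h_8 = 4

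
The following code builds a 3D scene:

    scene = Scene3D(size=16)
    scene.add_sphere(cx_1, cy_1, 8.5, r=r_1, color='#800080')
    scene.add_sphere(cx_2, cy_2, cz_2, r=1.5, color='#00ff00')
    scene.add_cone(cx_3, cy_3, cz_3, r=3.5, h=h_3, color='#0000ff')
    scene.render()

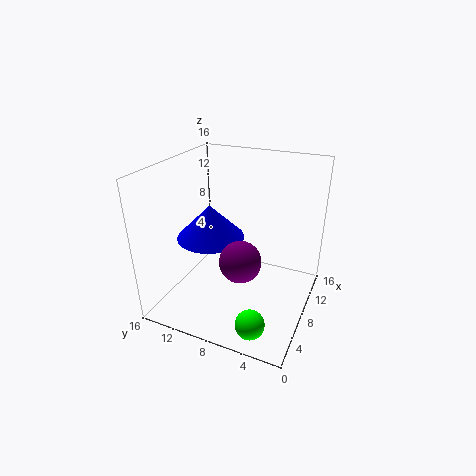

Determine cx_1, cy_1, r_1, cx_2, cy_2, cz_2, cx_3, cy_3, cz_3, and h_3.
cx_1 = 3, cy_1 = 5.5, r_1 = 2, cx_2 = 2, cy_2 = 4, cz_2 = 2, cx_3 = 5.5, cy_3 = 10, cz_3 = 9, h_3 = 3.5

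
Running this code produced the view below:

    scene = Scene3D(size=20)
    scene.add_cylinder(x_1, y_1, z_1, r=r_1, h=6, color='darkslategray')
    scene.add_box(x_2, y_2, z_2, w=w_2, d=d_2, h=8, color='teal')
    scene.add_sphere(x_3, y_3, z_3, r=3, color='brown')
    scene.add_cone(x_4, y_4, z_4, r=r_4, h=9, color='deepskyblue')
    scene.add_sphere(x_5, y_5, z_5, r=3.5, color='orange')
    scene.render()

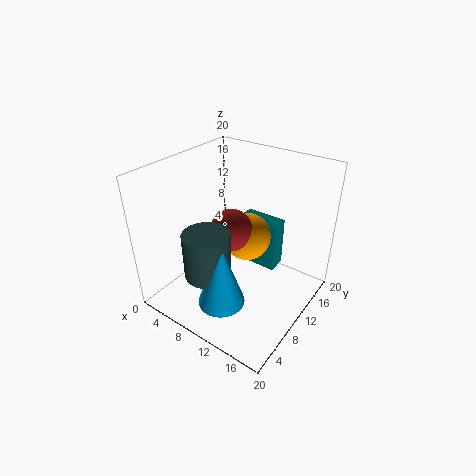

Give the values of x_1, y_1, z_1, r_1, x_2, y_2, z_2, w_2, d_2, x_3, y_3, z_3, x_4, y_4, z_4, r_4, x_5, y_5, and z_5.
x_1 = 9.5; y_1 = 4; z_1 = 7.5; r_1 = 3; x_2 = 6; y_2 = 16; z_2 = 1.5; w_2 = 6.5; d_2 = 3; x_3 = 8.5; y_3 = 10.5; z_3 = 10.5; x_4 = 12; y_4 = 3.5; z_4 = 4.5; r_4 = 3; x_5 = 9.5; y_5 = 13; z_5 = 8.5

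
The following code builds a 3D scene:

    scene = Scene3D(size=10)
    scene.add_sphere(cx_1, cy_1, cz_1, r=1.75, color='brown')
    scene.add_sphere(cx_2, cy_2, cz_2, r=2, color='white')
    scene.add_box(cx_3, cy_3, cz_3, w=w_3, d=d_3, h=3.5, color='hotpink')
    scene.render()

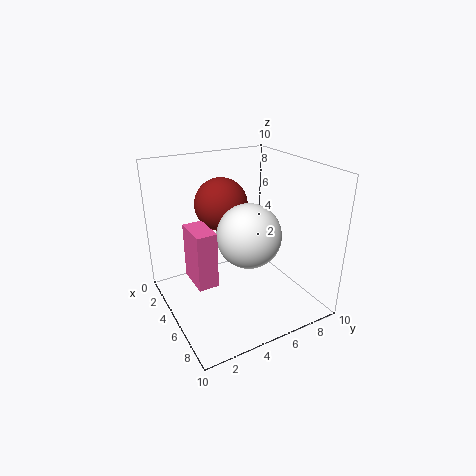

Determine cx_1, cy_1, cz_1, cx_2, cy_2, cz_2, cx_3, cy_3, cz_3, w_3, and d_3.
cx_1 = 4.5, cy_1 = 4, cz_1 = 7.5, cx_2 = 7.25, cy_2 = 4.5, cz_2 = 6.25, cx_3 = 5.25, cy_3 = 1, cz_3 = 3.5, w_3 = 2.25, d_3 = 1.25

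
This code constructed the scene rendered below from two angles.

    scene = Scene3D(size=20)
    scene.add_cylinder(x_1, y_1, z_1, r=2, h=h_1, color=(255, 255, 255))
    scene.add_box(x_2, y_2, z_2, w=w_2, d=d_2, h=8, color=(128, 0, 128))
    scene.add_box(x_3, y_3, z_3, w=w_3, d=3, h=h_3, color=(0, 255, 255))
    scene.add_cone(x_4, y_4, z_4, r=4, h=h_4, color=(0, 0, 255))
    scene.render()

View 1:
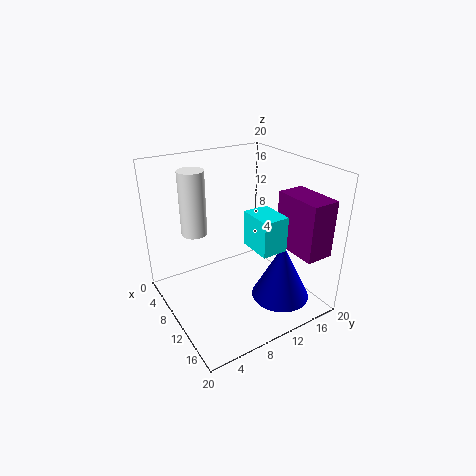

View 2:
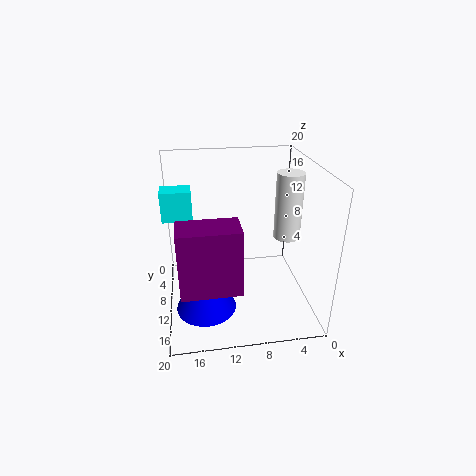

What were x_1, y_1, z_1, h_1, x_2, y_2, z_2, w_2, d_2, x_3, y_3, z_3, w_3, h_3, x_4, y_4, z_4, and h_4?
x_1 = 2; y_1 = 7; z_1 = 8; h_1 = 10; x_2 = 11; y_2 = 16; z_2 = 8; w_2 = 7; d_2 = 4; x_3 = 16; y_3 = 7; z_3 = 13; w_3 = 4; h_3 = 4; x_4 = 15; y_4 = 14; z_4 = 2; h_4 = 8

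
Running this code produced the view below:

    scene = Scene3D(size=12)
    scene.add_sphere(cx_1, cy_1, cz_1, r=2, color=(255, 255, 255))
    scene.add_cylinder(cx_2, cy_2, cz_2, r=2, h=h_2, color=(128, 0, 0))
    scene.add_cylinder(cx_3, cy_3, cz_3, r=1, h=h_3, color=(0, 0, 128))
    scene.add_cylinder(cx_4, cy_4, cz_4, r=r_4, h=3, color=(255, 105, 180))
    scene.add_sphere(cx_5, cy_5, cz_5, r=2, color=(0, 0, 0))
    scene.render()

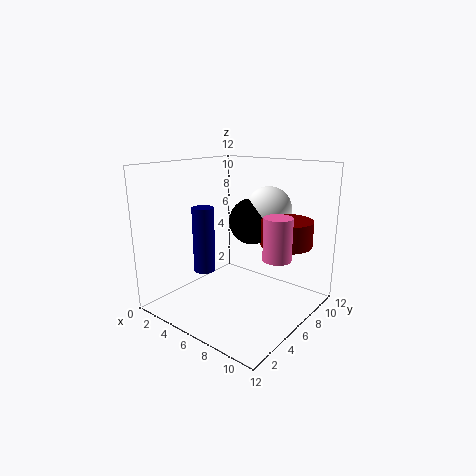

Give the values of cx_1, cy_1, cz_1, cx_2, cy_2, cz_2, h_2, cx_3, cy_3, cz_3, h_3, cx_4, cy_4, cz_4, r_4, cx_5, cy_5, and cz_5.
cx_1 = 7
cy_1 = 9
cz_1 = 8
cx_2 = 10
cy_2 = 7
cz_2 = 6
h_2 = 2
cx_3 = 2
cy_3 = 6
cz_3 = 2
h_3 = 6
cx_4 = 11
cy_4 = 4
cz_4 = 6
r_4 = 1
cx_5 = 6
cy_5 = 8
cz_5 = 7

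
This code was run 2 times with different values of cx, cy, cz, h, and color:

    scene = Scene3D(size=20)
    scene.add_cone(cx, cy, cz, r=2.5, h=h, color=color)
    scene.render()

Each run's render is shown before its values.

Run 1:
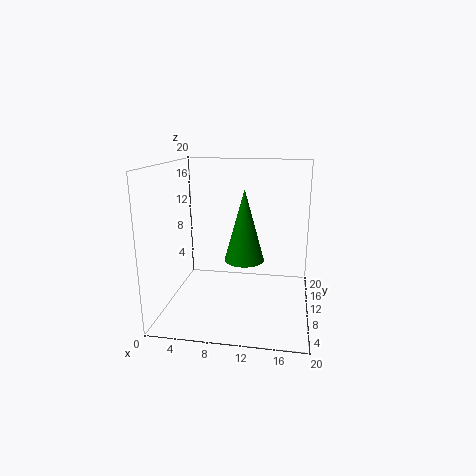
cx = 11.5, cy = 6, cz = 8.5, h = 9, color = 'green'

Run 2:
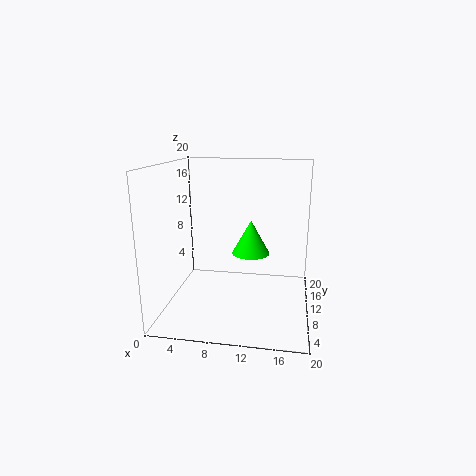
cx = 12, cy = 8.5, cz = 8.5, h = 4.5, color = 'lime'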